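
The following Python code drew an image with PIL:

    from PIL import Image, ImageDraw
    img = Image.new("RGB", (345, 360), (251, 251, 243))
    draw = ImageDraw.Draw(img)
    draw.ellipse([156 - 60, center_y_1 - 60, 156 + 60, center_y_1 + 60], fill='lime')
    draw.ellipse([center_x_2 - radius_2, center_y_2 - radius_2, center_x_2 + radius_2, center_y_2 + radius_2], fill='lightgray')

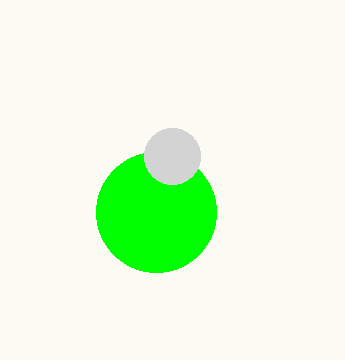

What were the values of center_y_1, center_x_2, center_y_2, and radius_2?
center_y_1 = 212, center_x_2 = 172, center_y_2 = 156, radius_2 = 28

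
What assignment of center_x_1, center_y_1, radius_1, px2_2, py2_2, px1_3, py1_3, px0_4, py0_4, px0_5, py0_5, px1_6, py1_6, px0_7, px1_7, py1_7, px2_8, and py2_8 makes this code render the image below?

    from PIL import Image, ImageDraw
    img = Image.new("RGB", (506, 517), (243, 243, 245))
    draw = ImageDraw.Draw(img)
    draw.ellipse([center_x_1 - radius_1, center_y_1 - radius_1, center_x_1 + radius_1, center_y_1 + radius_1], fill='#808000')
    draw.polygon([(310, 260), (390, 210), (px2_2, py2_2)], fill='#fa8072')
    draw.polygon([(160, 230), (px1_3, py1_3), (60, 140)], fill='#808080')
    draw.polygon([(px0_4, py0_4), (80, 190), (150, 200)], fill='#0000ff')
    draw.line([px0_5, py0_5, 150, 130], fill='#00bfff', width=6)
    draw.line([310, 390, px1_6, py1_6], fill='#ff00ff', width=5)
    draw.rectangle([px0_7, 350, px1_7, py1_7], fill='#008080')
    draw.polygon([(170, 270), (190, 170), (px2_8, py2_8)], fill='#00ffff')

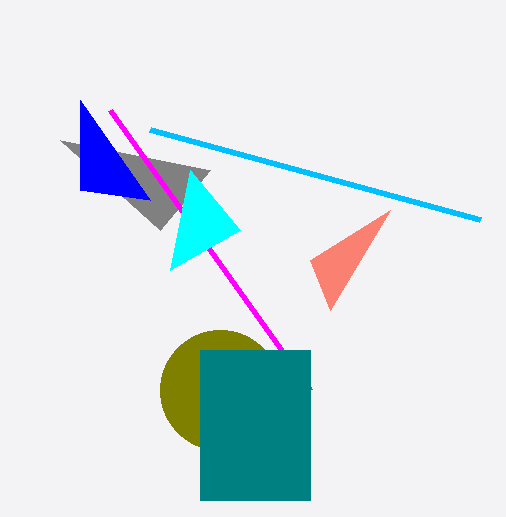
center_x_1 = 220
center_y_1 = 390
radius_1 = 60
px2_2 = 330
py2_2 = 310
px1_3 = 210
py1_3 = 170
px0_4 = 80
py0_4 = 100
px0_5 = 480
py0_5 = 220
px1_6 = 110
py1_6 = 110
px0_7 = 200
px1_7 = 310
py1_7 = 500
px2_8 = 240
py2_8 = 230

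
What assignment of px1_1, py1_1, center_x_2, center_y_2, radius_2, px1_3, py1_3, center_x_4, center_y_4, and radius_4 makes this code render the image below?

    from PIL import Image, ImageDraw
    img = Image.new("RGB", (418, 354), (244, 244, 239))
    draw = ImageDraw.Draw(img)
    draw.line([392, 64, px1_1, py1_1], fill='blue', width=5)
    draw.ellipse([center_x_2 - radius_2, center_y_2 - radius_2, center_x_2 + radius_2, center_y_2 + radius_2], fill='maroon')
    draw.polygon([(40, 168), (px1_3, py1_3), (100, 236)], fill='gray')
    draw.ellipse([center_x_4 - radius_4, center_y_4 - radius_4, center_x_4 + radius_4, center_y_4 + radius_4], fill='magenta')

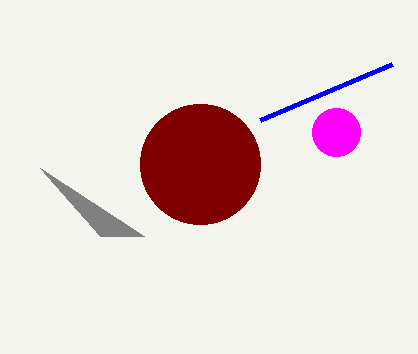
px1_1 = 260; py1_1 = 120; center_x_2 = 200; center_y_2 = 164; radius_2 = 60; px1_3 = 144; py1_3 = 236; center_x_4 = 336; center_y_4 = 132; radius_4 = 24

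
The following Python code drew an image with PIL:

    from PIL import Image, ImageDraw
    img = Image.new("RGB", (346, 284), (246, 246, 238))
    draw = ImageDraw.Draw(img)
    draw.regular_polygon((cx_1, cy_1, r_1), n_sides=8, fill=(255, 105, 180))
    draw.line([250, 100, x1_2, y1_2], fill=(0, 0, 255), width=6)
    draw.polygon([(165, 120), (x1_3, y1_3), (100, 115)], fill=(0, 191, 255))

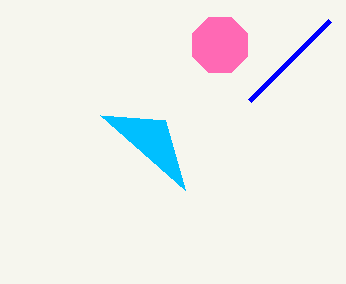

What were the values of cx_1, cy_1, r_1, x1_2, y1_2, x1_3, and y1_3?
cx_1 = 220; cy_1 = 45; r_1 = 30; x1_2 = 330; y1_2 = 20; x1_3 = 185; y1_3 = 190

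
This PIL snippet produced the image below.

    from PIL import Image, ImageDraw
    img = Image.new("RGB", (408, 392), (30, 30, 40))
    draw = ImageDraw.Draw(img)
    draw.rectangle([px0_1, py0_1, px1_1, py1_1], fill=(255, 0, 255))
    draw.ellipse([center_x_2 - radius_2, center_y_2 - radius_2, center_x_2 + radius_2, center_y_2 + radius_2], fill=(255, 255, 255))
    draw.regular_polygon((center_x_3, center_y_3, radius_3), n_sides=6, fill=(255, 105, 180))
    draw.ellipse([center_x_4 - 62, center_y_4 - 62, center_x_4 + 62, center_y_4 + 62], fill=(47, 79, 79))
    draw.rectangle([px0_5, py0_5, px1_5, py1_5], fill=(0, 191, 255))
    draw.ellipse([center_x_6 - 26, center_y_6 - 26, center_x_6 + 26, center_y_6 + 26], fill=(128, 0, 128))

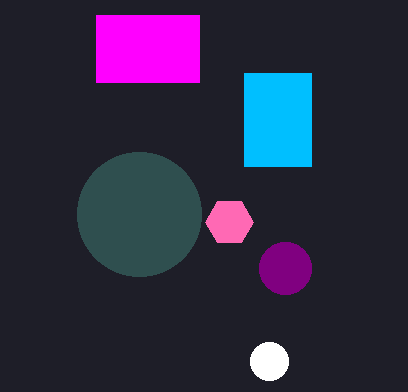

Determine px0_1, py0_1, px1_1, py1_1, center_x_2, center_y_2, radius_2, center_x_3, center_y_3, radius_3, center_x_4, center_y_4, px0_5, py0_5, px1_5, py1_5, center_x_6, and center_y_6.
px0_1 = 96
py0_1 = 15
px1_1 = 199
py1_1 = 82
center_x_2 = 269
center_y_2 = 361
radius_2 = 19
center_x_3 = 229
center_y_3 = 222
radius_3 = 24
center_x_4 = 139
center_y_4 = 214
px0_5 = 244
py0_5 = 73
px1_5 = 311
py1_5 = 166
center_x_6 = 285
center_y_6 = 268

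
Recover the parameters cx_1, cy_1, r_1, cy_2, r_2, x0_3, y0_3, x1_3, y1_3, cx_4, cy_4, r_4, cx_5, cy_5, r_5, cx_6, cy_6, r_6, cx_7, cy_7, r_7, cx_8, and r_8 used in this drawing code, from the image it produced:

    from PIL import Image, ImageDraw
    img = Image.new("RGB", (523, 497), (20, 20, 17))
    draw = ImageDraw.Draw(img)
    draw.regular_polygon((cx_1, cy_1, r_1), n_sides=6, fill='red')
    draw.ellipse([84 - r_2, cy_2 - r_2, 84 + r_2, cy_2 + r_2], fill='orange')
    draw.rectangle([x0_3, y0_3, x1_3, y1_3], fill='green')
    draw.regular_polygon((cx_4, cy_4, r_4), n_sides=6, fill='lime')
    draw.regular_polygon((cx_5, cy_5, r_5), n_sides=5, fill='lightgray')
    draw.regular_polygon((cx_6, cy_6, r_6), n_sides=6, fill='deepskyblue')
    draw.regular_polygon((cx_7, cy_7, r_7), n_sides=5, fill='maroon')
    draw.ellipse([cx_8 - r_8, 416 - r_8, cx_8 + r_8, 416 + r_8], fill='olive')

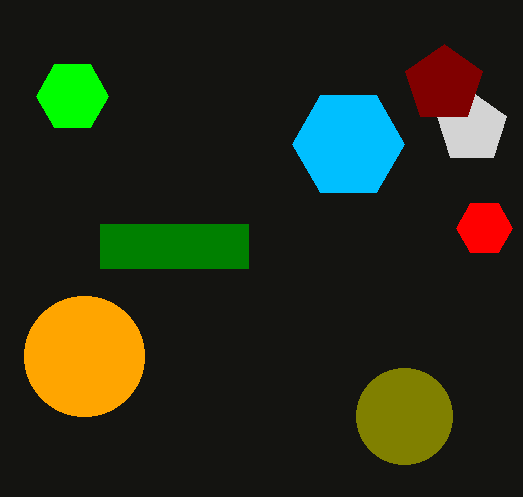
cx_1 = 484
cy_1 = 228
r_1 = 28
cy_2 = 356
r_2 = 60
x0_3 = 100
y0_3 = 224
x1_3 = 248
y1_3 = 268
cx_4 = 72
cy_4 = 96
r_4 = 36
cx_5 = 472
cy_5 = 128
r_5 = 36
cx_6 = 348
cy_6 = 144
r_6 = 56
cx_7 = 444
cy_7 = 84
r_7 = 40
cx_8 = 404
r_8 = 48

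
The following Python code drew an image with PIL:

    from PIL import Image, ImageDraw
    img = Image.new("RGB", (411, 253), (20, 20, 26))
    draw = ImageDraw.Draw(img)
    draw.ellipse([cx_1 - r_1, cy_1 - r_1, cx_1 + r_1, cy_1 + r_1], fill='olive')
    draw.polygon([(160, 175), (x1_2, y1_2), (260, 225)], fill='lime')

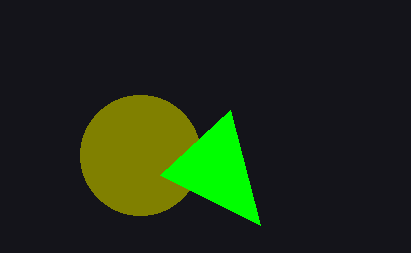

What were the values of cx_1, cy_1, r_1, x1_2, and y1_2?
cx_1 = 140, cy_1 = 155, r_1 = 60, x1_2 = 230, y1_2 = 110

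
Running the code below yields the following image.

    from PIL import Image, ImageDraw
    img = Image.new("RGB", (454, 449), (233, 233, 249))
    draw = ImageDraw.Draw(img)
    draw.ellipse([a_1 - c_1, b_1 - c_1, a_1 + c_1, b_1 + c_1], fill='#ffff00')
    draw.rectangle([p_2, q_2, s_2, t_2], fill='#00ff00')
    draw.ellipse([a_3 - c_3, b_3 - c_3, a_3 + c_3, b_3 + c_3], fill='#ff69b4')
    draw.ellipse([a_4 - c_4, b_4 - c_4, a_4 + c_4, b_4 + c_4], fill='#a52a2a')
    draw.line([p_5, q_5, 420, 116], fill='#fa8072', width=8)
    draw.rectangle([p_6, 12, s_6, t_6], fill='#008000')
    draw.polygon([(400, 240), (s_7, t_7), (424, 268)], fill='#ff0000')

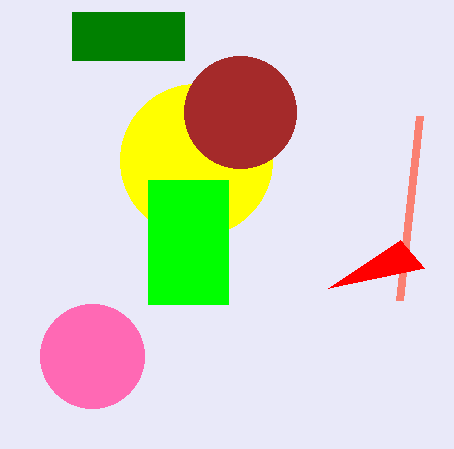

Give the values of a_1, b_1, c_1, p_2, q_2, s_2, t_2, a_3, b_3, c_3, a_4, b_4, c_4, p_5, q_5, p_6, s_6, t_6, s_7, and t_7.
a_1 = 196; b_1 = 160; c_1 = 76; p_2 = 148; q_2 = 180; s_2 = 228; t_2 = 304; a_3 = 92; b_3 = 356; c_3 = 52; a_4 = 240; b_4 = 112; c_4 = 56; p_5 = 400; q_5 = 300; p_6 = 72; s_6 = 184; t_6 = 60; s_7 = 328; t_7 = 288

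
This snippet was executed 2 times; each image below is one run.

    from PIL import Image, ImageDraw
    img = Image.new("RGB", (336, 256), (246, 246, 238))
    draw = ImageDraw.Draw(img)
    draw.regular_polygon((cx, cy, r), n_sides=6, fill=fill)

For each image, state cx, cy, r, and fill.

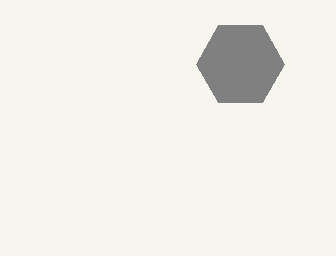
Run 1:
cx = 240
cy = 64
r = 44
fill = 'gray'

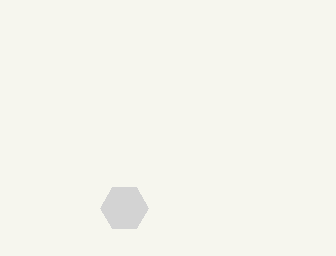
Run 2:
cx = 124; cy = 208; r = 24; fill = 'lightgray'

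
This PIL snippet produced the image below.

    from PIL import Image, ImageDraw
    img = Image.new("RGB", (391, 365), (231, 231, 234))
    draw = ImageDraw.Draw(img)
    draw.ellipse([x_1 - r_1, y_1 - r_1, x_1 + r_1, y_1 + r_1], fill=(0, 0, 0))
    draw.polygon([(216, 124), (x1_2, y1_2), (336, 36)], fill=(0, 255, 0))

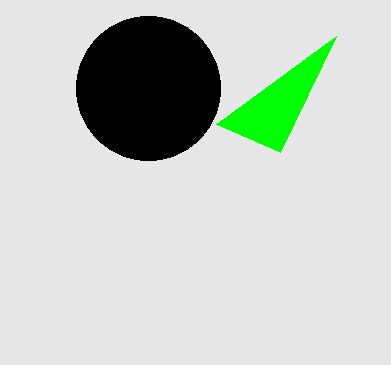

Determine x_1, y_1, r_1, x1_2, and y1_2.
x_1 = 148, y_1 = 88, r_1 = 72, x1_2 = 280, y1_2 = 152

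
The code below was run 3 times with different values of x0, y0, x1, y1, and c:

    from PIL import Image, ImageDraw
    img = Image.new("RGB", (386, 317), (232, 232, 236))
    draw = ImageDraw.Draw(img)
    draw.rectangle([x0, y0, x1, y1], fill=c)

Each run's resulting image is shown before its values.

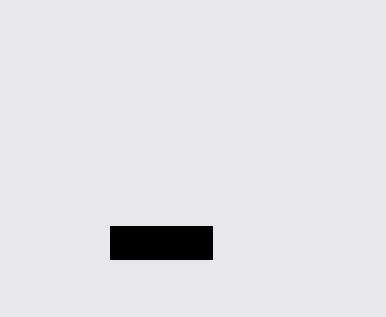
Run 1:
x0 = 110, y0 = 226, x1 = 212, y1 = 259, c = 'black'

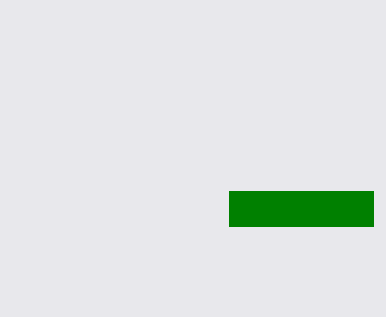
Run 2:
x0 = 229, y0 = 191, x1 = 373, y1 = 226, c = 'green'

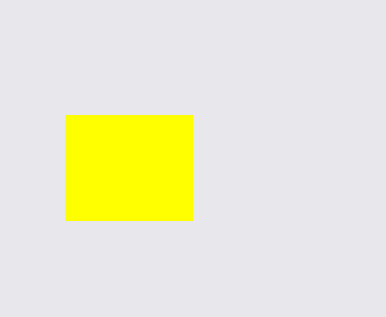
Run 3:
x0 = 65, y0 = 115, x1 = 192, y1 = 220, c = 'yellow'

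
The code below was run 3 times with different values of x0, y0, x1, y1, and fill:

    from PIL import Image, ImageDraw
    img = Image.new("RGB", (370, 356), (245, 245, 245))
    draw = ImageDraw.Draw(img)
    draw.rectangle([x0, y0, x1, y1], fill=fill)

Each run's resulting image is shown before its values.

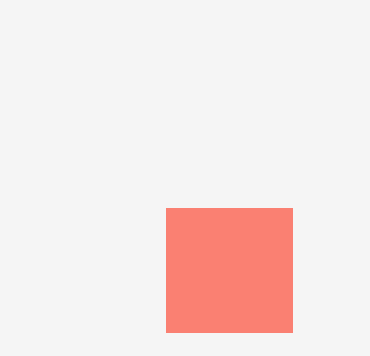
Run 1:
x0 = 166; y0 = 208; x1 = 292; y1 = 332; fill = 'salmon'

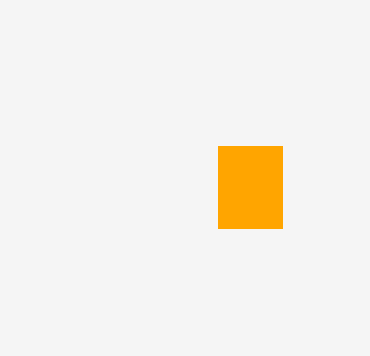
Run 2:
x0 = 218
y0 = 146
x1 = 282
y1 = 228
fill = 'orange'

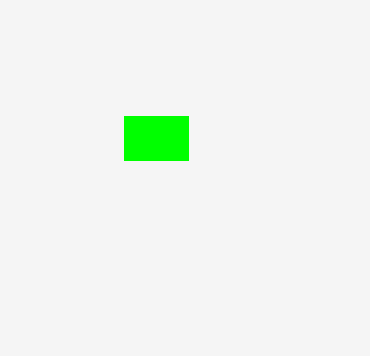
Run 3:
x0 = 124, y0 = 116, x1 = 188, y1 = 160, fill = 'lime'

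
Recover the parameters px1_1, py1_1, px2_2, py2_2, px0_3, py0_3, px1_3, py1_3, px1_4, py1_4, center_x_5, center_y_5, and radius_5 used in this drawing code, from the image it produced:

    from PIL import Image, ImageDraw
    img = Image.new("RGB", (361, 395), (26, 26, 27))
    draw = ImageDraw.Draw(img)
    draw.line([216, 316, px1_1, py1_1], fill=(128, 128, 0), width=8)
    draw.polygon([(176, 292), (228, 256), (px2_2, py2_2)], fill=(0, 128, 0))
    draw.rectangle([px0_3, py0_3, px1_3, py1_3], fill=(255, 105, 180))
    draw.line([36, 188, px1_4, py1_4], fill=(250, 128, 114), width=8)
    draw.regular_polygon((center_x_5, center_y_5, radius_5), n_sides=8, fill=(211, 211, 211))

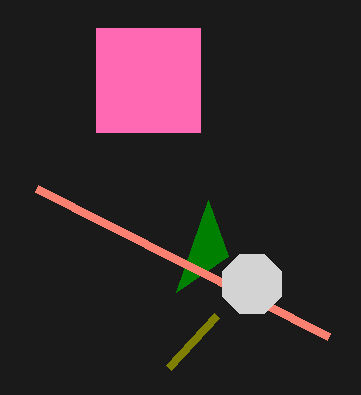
px1_1 = 168; py1_1 = 368; px2_2 = 208; py2_2 = 200; px0_3 = 96; py0_3 = 28; px1_3 = 200; py1_3 = 132; px1_4 = 328; py1_4 = 336; center_x_5 = 252; center_y_5 = 284; radius_5 = 32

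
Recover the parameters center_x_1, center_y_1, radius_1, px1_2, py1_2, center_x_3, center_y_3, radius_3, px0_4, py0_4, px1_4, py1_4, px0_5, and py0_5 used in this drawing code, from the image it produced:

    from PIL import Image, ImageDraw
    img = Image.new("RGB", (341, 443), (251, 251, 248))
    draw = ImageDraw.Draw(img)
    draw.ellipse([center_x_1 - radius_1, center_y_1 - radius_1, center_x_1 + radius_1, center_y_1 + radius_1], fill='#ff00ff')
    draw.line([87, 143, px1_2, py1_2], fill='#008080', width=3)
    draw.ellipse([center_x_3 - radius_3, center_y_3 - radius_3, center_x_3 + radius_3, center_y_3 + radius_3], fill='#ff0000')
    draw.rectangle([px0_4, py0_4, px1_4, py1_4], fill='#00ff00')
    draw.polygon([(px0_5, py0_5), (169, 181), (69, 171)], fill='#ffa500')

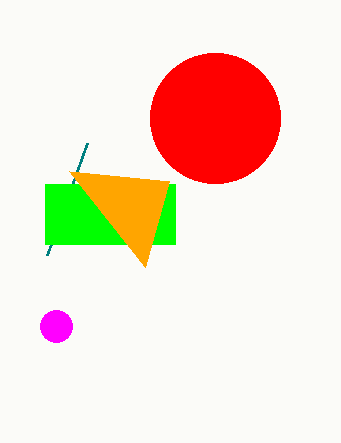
center_x_1 = 56; center_y_1 = 326; radius_1 = 16; px1_2 = 47; py1_2 = 255; center_x_3 = 215; center_y_3 = 118; radius_3 = 65; px0_4 = 45; py0_4 = 184; px1_4 = 175; py1_4 = 244; px0_5 = 145; py0_5 = 267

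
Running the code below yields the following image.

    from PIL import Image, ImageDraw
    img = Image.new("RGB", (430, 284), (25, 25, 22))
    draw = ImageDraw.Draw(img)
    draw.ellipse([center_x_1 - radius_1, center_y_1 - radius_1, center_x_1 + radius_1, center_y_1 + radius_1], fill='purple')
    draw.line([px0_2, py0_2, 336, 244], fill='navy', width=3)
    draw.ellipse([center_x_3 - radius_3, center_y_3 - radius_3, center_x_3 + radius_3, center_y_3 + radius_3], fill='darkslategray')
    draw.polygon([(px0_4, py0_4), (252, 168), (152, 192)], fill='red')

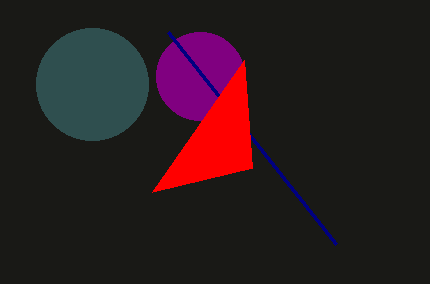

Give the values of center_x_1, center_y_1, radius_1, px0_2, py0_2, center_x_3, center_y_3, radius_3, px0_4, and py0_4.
center_x_1 = 200, center_y_1 = 76, radius_1 = 44, px0_2 = 168, py0_2 = 32, center_x_3 = 92, center_y_3 = 84, radius_3 = 56, px0_4 = 244, py0_4 = 60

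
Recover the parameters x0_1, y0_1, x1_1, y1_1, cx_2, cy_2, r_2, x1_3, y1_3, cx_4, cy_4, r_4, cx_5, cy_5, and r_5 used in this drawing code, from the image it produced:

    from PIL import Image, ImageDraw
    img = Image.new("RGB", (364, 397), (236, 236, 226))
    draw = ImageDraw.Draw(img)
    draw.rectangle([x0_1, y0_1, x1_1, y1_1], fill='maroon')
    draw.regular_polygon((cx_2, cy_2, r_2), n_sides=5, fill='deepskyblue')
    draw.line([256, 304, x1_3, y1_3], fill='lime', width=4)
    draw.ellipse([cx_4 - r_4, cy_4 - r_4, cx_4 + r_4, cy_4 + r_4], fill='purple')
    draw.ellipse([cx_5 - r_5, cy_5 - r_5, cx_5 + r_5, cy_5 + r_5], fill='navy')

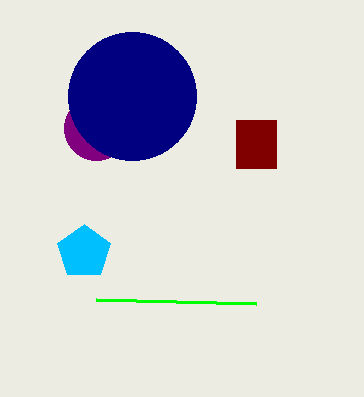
x0_1 = 236
y0_1 = 120
x1_1 = 276
y1_1 = 168
cx_2 = 84
cy_2 = 252
r_2 = 28
x1_3 = 96
y1_3 = 300
cx_4 = 96
cy_4 = 128
r_4 = 32
cx_5 = 132
cy_5 = 96
r_5 = 64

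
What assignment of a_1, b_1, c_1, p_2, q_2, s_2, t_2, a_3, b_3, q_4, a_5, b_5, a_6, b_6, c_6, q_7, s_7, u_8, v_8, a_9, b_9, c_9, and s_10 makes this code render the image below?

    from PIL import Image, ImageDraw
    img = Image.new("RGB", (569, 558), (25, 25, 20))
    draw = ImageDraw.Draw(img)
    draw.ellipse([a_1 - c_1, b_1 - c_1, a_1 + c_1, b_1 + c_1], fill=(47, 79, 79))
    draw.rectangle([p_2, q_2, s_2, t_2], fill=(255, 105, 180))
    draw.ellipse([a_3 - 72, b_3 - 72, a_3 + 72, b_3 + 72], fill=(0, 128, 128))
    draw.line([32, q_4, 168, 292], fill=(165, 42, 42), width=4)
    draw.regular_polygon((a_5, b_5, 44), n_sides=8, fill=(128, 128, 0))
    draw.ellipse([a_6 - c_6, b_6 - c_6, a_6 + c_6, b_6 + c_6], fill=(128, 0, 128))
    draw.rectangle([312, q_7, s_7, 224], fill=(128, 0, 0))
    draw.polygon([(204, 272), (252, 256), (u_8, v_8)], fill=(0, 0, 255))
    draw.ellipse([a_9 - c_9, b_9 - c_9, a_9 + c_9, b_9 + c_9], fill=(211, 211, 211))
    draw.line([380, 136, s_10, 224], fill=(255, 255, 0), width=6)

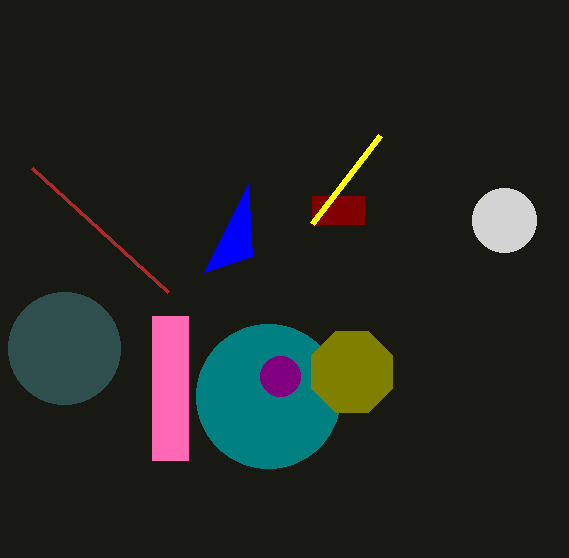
a_1 = 64; b_1 = 348; c_1 = 56; p_2 = 152; q_2 = 316; s_2 = 188; t_2 = 460; a_3 = 268; b_3 = 396; q_4 = 168; a_5 = 352; b_5 = 372; a_6 = 280; b_6 = 376; c_6 = 20; q_7 = 196; s_7 = 364; u_8 = 248; v_8 = 184; a_9 = 504; b_9 = 220; c_9 = 32; s_10 = 312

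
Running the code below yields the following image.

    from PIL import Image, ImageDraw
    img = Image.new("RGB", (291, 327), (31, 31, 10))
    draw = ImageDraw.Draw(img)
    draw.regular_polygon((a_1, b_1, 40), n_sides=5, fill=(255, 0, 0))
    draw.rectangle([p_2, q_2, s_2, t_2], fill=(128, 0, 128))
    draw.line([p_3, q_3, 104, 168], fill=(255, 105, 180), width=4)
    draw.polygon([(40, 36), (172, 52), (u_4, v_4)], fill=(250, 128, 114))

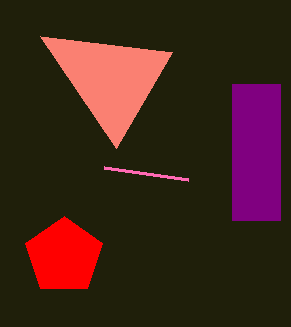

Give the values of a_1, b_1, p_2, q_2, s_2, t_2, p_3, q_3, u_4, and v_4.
a_1 = 64; b_1 = 256; p_2 = 232; q_2 = 84; s_2 = 280; t_2 = 220; p_3 = 188; q_3 = 180; u_4 = 116; v_4 = 148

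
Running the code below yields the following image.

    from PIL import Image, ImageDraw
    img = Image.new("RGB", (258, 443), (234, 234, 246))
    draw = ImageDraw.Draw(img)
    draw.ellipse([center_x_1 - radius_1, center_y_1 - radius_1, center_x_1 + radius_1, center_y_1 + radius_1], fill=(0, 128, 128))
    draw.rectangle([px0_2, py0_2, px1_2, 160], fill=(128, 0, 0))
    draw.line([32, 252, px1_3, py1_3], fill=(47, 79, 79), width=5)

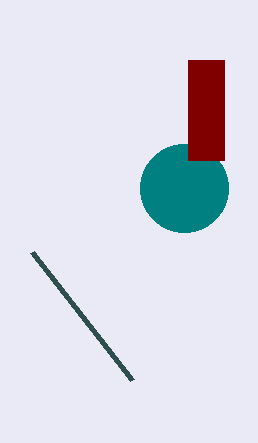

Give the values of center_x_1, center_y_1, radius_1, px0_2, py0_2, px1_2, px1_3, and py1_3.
center_x_1 = 184; center_y_1 = 188; radius_1 = 44; px0_2 = 188; py0_2 = 60; px1_2 = 224; px1_3 = 132; py1_3 = 380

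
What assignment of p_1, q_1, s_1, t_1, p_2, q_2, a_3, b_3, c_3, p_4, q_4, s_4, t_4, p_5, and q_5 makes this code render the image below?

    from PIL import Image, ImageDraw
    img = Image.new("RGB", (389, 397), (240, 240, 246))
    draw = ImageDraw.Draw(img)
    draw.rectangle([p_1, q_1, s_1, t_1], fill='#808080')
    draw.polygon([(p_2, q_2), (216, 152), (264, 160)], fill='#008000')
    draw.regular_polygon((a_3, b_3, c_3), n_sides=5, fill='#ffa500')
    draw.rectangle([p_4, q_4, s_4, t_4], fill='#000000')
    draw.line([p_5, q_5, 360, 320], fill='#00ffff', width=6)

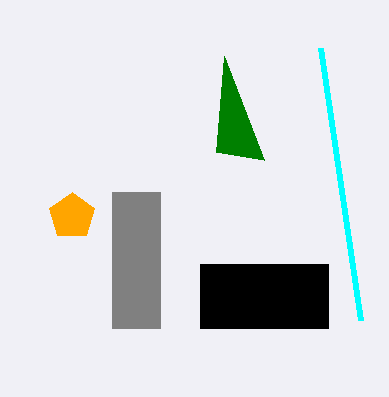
p_1 = 112
q_1 = 192
s_1 = 160
t_1 = 328
p_2 = 224
q_2 = 56
a_3 = 72
b_3 = 216
c_3 = 24
p_4 = 200
q_4 = 264
s_4 = 328
t_4 = 328
p_5 = 320
q_5 = 48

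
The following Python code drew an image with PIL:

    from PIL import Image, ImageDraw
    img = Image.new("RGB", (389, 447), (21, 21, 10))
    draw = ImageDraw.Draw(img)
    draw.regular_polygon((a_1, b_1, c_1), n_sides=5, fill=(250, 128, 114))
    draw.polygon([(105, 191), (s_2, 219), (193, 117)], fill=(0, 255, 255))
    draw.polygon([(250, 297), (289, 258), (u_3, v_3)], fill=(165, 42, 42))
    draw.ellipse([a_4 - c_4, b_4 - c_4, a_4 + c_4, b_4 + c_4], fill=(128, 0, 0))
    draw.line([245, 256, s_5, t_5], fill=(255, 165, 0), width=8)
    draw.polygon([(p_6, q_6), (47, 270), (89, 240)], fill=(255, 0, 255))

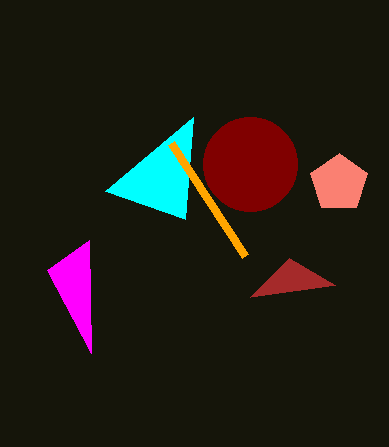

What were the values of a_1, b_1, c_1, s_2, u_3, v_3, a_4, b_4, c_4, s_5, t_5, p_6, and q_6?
a_1 = 339; b_1 = 183; c_1 = 30; s_2 = 185; u_3 = 335; v_3 = 285; a_4 = 250; b_4 = 164; c_4 = 47; s_5 = 171; t_5 = 143; p_6 = 91; q_6 = 353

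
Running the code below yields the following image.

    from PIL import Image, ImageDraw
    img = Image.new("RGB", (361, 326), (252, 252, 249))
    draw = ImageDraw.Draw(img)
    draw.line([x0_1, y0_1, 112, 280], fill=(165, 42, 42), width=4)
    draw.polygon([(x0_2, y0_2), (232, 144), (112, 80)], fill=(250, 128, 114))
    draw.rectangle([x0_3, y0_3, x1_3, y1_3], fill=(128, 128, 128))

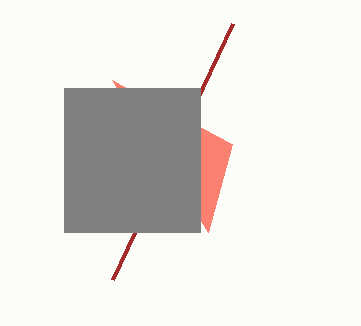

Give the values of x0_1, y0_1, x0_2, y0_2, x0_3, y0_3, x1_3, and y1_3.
x0_1 = 232
y0_1 = 24
x0_2 = 208
y0_2 = 232
x0_3 = 64
y0_3 = 88
x1_3 = 200
y1_3 = 232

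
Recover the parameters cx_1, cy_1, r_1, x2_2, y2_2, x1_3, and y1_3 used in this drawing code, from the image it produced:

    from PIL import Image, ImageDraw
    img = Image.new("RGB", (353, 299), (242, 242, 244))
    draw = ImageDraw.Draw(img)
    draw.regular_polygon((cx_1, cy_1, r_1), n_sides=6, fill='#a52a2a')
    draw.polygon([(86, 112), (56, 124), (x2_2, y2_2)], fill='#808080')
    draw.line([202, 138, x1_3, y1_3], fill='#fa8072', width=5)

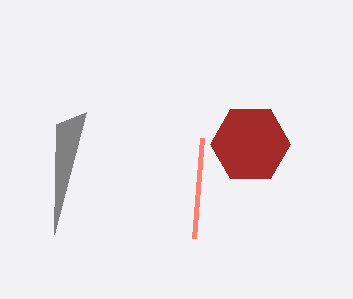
cx_1 = 250
cy_1 = 144
r_1 = 40
x2_2 = 54
y2_2 = 234
x1_3 = 194
y1_3 = 238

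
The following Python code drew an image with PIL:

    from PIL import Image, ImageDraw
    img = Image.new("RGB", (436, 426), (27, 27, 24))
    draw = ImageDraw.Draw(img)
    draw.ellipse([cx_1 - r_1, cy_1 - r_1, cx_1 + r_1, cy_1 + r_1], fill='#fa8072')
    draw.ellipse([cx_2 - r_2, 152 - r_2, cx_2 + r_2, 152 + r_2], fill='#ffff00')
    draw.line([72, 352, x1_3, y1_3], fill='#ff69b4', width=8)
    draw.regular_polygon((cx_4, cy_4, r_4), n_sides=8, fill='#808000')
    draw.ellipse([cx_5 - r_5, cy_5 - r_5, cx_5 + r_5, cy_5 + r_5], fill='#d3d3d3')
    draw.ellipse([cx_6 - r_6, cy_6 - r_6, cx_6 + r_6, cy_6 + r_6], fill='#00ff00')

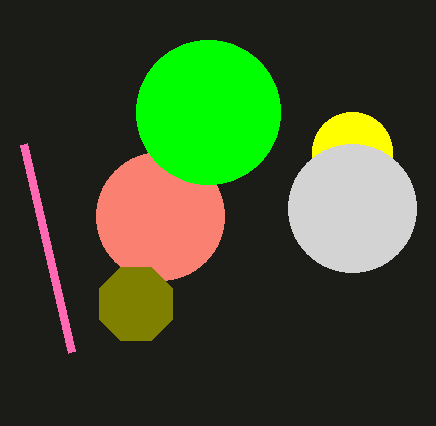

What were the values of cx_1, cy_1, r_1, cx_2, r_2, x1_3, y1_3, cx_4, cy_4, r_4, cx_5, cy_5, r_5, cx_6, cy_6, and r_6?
cx_1 = 160; cy_1 = 216; r_1 = 64; cx_2 = 352; r_2 = 40; x1_3 = 24; y1_3 = 144; cx_4 = 136; cy_4 = 304; r_4 = 40; cx_5 = 352; cy_5 = 208; r_5 = 64; cx_6 = 208; cy_6 = 112; r_6 = 72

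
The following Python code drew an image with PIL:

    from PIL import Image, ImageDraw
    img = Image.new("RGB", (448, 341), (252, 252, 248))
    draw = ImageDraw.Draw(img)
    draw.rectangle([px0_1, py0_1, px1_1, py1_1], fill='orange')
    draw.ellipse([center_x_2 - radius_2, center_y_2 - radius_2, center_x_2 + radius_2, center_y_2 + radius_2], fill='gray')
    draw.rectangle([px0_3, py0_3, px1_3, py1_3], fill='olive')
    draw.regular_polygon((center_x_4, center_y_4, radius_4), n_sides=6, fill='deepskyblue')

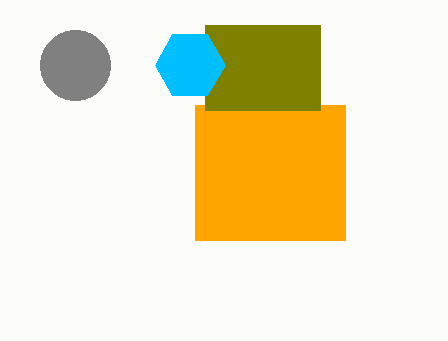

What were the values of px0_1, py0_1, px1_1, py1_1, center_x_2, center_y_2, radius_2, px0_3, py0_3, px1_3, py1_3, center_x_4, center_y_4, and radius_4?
px0_1 = 195, py0_1 = 105, px1_1 = 345, py1_1 = 240, center_x_2 = 75, center_y_2 = 65, radius_2 = 35, px0_3 = 205, py0_3 = 25, px1_3 = 320, py1_3 = 110, center_x_4 = 190, center_y_4 = 65, radius_4 = 35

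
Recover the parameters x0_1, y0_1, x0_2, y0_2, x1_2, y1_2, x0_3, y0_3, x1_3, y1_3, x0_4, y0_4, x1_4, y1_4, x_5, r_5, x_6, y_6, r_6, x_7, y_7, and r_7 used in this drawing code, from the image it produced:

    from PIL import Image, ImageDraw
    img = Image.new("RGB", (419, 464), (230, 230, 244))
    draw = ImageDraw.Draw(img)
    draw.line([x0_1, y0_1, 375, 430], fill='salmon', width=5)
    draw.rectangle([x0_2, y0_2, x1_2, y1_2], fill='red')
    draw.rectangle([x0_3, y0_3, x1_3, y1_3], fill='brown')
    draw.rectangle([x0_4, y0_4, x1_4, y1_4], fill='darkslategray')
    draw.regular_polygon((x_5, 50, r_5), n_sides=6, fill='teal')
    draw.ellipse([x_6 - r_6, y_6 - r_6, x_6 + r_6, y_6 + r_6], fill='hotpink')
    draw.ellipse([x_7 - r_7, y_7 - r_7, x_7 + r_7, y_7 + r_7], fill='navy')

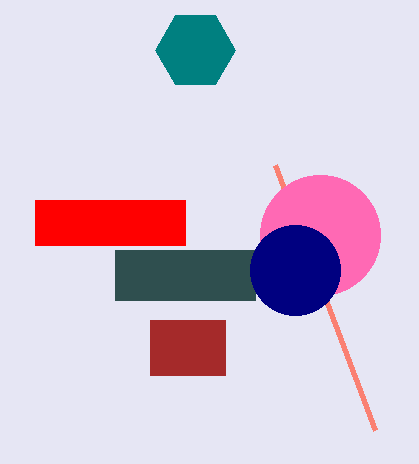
x0_1 = 275; y0_1 = 165; x0_2 = 35; y0_2 = 200; x1_2 = 185; y1_2 = 245; x0_3 = 150; y0_3 = 320; x1_3 = 225; y1_3 = 375; x0_4 = 115; y0_4 = 250; x1_4 = 255; y1_4 = 300; x_5 = 195; r_5 = 40; x_6 = 320; y_6 = 235; r_6 = 60; x_7 = 295; y_7 = 270; r_7 = 45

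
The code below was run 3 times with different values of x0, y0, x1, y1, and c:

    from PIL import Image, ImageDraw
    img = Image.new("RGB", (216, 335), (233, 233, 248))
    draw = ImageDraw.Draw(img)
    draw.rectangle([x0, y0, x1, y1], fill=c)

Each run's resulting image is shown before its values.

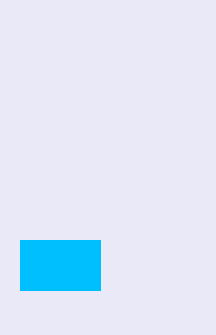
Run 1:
x0 = 20, y0 = 240, x1 = 100, y1 = 290, c = 'deepskyblue'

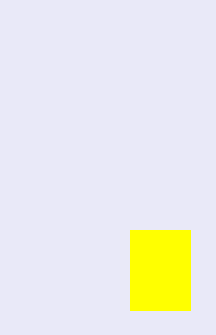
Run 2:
x0 = 130
y0 = 230
x1 = 190
y1 = 310
c = 'yellow'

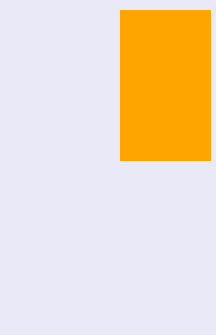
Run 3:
x0 = 120; y0 = 10; x1 = 210; y1 = 160; c = 'orange'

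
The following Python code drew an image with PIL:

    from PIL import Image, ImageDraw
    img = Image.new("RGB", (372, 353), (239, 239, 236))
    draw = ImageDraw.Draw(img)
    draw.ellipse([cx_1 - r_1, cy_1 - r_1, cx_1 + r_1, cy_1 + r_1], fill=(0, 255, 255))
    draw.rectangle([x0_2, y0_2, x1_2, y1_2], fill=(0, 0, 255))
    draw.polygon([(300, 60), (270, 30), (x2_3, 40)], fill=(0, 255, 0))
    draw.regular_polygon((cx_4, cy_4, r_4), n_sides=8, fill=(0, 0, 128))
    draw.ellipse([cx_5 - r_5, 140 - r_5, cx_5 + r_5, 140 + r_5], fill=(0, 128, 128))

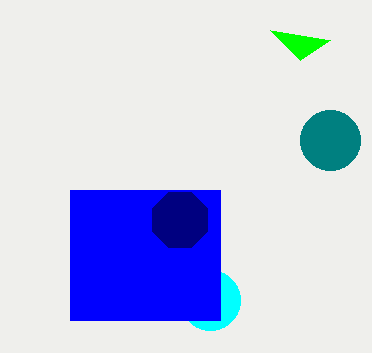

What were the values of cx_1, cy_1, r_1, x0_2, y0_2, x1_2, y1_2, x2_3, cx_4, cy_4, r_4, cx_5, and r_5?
cx_1 = 210; cy_1 = 300; r_1 = 30; x0_2 = 70; y0_2 = 190; x1_2 = 220; y1_2 = 320; x2_3 = 330; cx_4 = 180; cy_4 = 220; r_4 = 30; cx_5 = 330; r_5 = 30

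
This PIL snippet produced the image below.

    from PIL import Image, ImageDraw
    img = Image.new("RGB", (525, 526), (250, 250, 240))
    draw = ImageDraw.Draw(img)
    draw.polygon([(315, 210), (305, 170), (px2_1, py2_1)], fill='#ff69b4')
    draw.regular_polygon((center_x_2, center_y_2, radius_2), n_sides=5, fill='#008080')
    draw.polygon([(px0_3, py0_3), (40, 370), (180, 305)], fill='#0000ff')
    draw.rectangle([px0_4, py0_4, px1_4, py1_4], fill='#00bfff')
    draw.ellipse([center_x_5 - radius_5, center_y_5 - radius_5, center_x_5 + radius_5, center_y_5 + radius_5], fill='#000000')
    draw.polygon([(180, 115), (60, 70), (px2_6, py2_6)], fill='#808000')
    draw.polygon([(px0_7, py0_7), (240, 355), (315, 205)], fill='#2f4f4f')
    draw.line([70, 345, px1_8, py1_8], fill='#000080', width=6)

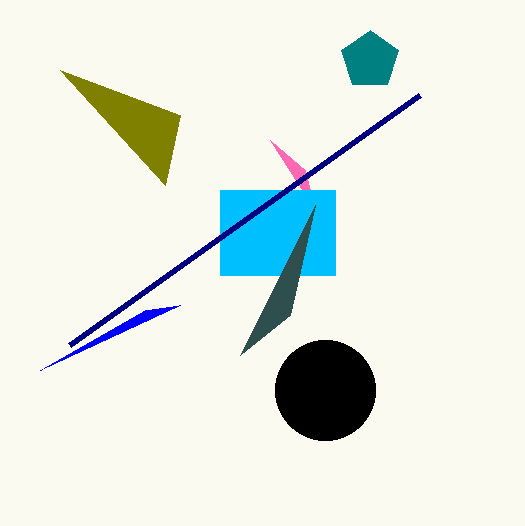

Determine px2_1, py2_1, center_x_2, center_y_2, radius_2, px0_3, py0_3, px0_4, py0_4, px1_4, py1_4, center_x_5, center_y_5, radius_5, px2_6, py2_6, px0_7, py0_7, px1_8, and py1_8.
px2_1 = 270; py2_1 = 140; center_x_2 = 370; center_y_2 = 60; radius_2 = 30; px0_3 = 145; py0_3 = 310; px0_4 = 220; py0_4 = 190; px1_4 = 335; py1_4 = 275; center_x_5 = 325; center_y_5 = 390; radius_5 = 50; px2_6 = 165; py2_6 = 185; px0_7 = 290; py0_7 = 315; px1_8 = 420; py1_8 = 95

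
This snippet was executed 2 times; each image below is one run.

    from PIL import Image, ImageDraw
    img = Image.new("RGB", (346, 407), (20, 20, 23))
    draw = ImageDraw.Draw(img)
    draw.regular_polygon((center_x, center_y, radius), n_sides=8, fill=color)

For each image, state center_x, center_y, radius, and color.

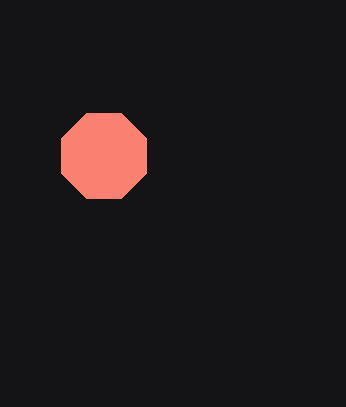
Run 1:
center_x = 104; center_y = 156; radius = 46; color = 'salmon'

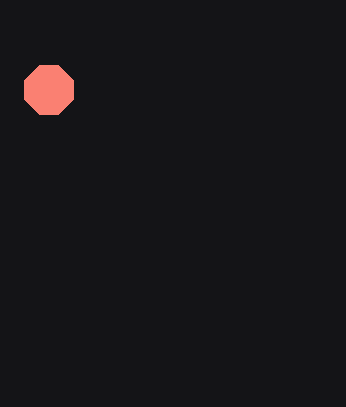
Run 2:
center_x = 49
center_y = 90
radius = 26
color = 'salmon'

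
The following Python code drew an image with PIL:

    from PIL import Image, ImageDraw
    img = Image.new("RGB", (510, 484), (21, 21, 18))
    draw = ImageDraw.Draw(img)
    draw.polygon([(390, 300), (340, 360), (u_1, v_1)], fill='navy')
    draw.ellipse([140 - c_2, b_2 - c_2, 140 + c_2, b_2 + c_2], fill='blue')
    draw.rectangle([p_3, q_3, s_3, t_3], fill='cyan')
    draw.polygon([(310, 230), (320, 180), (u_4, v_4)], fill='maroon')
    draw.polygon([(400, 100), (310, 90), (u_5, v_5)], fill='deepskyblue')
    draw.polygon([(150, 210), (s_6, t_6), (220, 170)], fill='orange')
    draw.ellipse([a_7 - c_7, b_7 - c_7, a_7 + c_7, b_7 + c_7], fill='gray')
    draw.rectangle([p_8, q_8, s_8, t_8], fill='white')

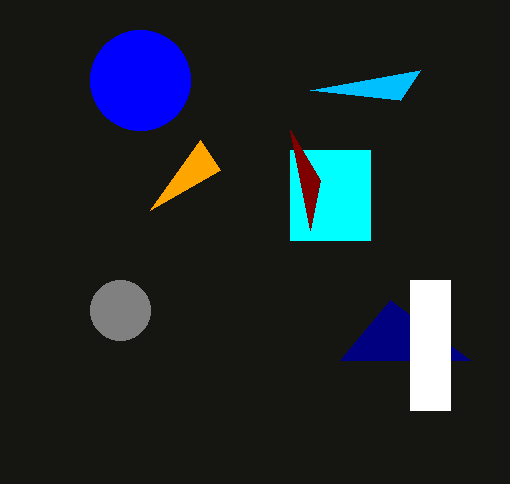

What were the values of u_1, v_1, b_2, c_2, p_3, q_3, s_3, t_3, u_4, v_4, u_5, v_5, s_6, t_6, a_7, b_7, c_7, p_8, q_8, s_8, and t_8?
u_1 = 470; v_1 = 360; b_2 = 80; c_2 = 50; p_3 = 290; q_3 = 150; s_3 = 370; t_3 = 240; u_4 = 290; v_4 = 130; u_5 = 420; v_5 = 70; s_6 = 200; t_6 = 140; a_7 = 120; b_7 = 310; c_7 = 30; p_8 = 410; q_8 = 280; s_8 = 450; t_8 = 410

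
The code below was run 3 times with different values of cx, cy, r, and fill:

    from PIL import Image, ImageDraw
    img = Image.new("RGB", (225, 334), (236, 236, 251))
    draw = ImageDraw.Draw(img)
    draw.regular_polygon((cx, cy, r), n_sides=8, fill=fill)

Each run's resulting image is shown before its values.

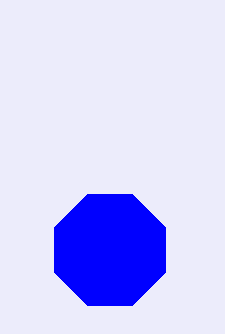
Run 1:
cx = 110
cy = 250
r = 60
fill = 'blue'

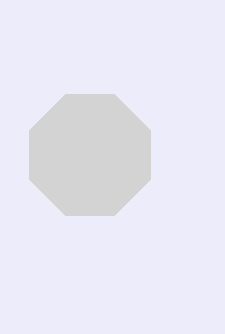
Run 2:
cx = 90
cy = 155
r = 65
fill = 'lightgray'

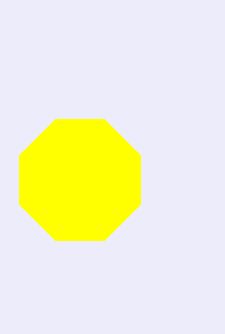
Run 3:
cx = 80
cy = 180
r = 65
fill = 'yellow'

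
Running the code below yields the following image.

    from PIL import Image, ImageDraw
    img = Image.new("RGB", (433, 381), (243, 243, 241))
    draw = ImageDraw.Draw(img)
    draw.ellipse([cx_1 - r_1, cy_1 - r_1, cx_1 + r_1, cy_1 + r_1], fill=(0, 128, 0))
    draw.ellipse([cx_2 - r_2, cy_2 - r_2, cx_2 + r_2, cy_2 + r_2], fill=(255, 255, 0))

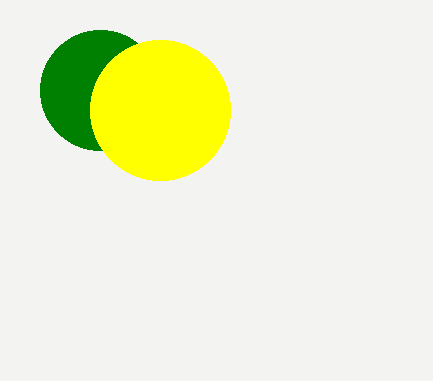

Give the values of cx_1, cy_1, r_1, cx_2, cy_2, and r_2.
cx_1 = 100; cy_1 = 90; r_1 = 60; cx_2 = 160; cy_2 = 110; r_2 = 70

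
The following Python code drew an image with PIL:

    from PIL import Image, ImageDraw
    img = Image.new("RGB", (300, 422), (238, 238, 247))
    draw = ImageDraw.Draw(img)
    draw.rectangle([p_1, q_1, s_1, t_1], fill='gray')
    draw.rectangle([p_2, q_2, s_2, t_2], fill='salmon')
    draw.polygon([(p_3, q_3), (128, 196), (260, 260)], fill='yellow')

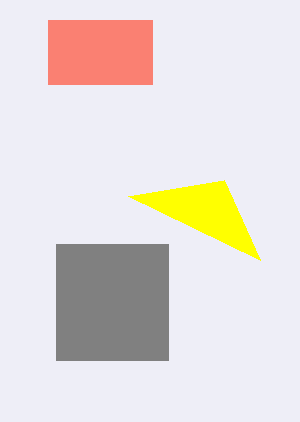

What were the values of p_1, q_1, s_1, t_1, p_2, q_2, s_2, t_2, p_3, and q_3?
p_1 = 56
q_1 = 244
s_1 = 168
t_1 = 360
p_2 = 48
q_2 = 20
s_2 = 152
t_2 = 84
p_3 = 224
q_3 = 180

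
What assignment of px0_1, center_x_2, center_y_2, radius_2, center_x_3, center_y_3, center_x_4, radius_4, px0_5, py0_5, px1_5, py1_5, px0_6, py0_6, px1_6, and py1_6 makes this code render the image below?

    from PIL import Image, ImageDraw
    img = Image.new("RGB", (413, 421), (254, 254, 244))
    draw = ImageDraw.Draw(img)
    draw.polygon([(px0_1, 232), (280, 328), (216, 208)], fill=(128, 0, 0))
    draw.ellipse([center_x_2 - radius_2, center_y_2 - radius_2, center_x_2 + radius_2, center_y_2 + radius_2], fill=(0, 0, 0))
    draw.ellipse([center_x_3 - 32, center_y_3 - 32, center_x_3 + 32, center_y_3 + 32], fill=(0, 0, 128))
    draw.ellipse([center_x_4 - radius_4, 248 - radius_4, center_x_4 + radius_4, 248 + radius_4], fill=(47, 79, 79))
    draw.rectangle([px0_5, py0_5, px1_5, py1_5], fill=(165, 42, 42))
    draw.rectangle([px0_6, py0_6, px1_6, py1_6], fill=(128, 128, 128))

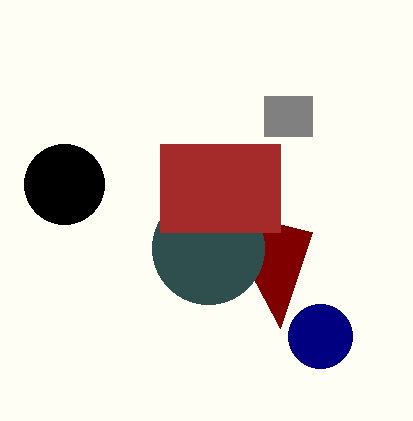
px0_1 = 312, center_x_2 = 64, center_y_2 = 184, radius_2 = 40, center_x_3 = 320, center_y_3 = 336, center_x_4 = 208, radius_4 = 56, px0_5 = 160, py0_5 = 144, px1_5 = 280, py1_5 = 232, px0_6 = 264, py0_6 = 96, px1_6 = 312, py1_6 = 136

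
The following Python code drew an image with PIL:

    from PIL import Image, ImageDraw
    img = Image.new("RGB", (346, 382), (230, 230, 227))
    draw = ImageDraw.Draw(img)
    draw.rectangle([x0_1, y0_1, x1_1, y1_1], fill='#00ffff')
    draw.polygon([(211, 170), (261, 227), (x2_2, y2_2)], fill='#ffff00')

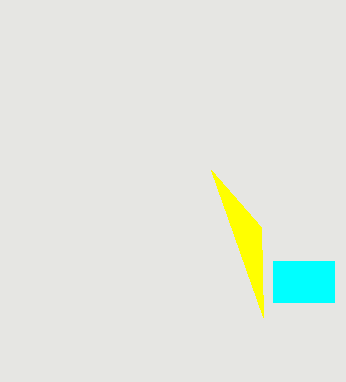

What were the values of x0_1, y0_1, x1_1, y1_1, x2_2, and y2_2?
x0_1 = 273
y0_1 = 261
x1_1 = 334
y1_1 = 302
x2_2 = 263
y2_2 = 317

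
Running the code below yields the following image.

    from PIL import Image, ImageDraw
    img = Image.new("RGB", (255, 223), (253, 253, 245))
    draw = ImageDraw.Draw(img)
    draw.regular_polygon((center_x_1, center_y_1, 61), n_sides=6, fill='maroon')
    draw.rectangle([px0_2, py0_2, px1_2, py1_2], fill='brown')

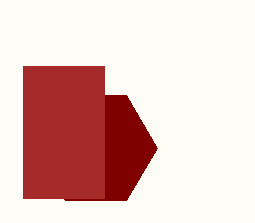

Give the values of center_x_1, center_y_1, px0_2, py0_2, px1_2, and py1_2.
center_x_1 = 96; center_y_1 = 148; px0_2 = 23; py0_2 = 66; px1_2 = 104; py1_2 = 198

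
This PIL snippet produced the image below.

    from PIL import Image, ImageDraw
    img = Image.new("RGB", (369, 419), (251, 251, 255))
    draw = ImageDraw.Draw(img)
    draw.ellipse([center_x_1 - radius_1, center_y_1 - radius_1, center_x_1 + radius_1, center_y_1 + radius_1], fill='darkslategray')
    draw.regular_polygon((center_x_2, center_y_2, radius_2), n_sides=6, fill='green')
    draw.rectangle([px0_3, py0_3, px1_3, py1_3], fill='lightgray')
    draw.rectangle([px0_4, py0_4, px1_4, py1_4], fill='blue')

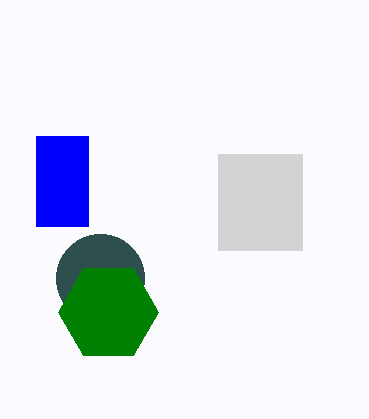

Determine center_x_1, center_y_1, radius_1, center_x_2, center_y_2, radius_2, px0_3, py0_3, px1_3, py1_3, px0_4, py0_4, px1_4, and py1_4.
center_x_1 = 100, center_y_1 = 278, radius_1 = 44, center_x_2 = 108, center_y_2 = 312, radius_2 = 50, px0_3 = 218, py0_3 = 154, px1_3 = 302, py1_3 = 250, px0_4 = 36, py0_4 = 136, px1_4 = 88, py1_4 = 226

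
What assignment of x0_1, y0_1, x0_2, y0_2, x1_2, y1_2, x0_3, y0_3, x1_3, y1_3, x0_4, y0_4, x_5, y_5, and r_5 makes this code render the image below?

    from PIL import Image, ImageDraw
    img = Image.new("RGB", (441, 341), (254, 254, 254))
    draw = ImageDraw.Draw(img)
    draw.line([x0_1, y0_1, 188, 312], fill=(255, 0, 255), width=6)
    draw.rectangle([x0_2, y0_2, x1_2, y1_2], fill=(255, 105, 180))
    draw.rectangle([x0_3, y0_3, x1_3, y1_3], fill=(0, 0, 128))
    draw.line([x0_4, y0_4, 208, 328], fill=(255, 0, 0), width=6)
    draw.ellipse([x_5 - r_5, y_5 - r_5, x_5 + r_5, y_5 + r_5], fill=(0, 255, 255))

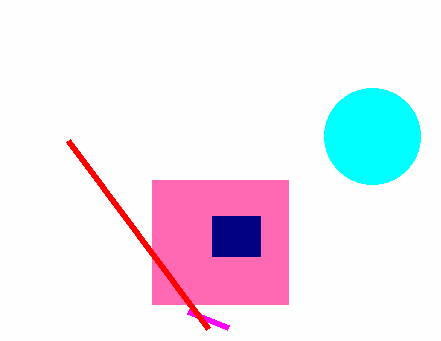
x0_1 = 228; y0_1 = 328; x0_2 = 152; y0_2 = 180; x1_2 = 288; y1_2 = 304; x0_3 = 212; y0_3 = 216; x1_3 = 260; y1_3 = 256; x0_4 = 68; y0_4 = 140; x_5 = 372; y_5 = 136; r_5 = 48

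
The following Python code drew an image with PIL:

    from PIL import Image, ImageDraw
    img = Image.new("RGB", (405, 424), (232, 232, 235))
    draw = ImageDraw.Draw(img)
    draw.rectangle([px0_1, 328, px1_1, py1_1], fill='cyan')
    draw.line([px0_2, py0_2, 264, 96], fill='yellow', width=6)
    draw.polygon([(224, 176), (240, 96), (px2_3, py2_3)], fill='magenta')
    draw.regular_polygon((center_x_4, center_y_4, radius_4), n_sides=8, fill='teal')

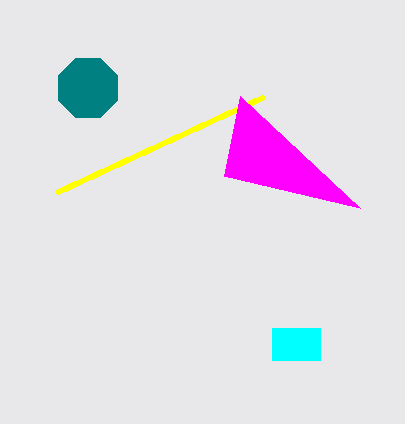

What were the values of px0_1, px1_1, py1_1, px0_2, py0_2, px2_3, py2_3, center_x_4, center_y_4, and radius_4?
px0_1 = 272; px1_1 = 320; py1_1 = 360; px0_2 = 56; py0_2 = 192; px2_3 = 360; py2_3 = 208; center_x_4 = 88; center_y_4 = 88; radius_4 = 32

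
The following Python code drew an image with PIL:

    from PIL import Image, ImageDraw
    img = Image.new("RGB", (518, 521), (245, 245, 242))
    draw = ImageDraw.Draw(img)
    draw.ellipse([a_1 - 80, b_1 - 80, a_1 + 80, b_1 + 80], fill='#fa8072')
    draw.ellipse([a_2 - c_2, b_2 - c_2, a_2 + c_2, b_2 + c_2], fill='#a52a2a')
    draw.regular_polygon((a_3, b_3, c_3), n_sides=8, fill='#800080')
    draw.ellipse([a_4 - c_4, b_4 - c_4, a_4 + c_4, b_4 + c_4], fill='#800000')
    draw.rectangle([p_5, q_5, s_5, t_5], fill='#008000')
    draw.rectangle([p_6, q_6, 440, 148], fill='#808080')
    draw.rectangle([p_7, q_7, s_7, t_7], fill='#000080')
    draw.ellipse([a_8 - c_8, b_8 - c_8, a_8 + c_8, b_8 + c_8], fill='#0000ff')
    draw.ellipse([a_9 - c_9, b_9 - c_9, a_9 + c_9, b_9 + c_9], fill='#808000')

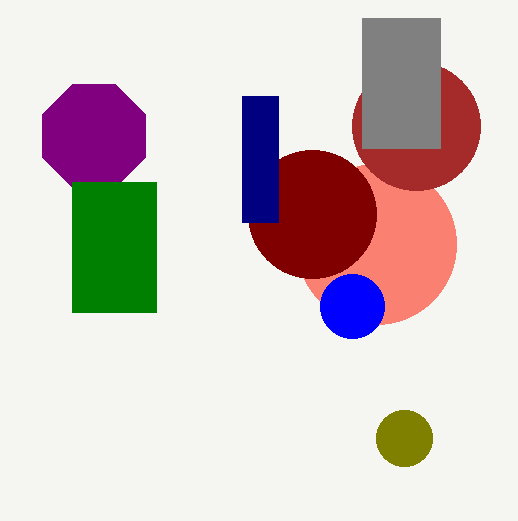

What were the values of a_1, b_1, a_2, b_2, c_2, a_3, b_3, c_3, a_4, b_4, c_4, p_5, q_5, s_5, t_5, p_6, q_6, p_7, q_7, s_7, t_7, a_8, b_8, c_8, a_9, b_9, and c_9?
a_1 = 376, b_1 = 244, a_2 = 416, b_2 = 126, c_2 = 64, a_3 = 94, b_3 = 136, c_3 = 56, a_4 = 312, b_4 = 214, c_4 = 64, p_5 = 72, q_5 = 182, s_5 = 156, t_5 = 312, p_6 = 362, q_6 = 18, p_7 = 242, q_7 = 96, s_7 = 278, t_7 = 222, a_8 = 352, b_8 = 306, c_8 = 32, a_9 = 404, b_9 = 438, c_9 = 28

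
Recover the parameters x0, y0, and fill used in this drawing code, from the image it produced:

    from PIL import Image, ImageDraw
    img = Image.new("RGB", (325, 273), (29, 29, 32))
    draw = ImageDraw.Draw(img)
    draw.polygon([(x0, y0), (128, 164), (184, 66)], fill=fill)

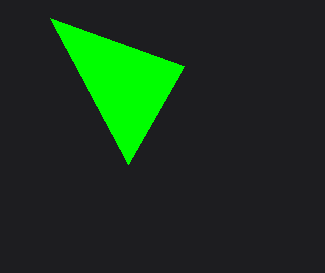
x0 = 50; y0 = 18; fill = 'lime'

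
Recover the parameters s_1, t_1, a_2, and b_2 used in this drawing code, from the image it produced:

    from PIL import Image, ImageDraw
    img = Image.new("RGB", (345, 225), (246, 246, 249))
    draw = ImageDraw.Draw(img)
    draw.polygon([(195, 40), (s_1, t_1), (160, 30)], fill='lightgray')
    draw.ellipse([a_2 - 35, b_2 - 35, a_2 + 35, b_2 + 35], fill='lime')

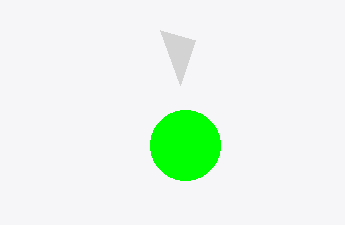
s_1 = 180, t_1 = 85, a_2 = 185, b_2 = 145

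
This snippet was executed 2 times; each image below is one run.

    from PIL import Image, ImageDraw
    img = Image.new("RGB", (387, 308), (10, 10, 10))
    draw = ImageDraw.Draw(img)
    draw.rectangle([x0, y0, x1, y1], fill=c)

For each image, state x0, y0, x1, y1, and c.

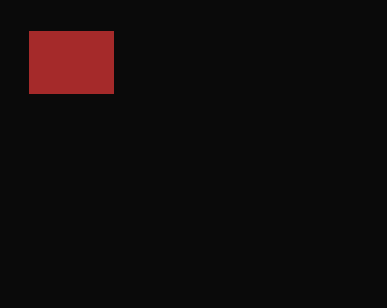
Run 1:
x0 = 29, y0 = 31, x1 = 113, y1 = 93, c = 'brown'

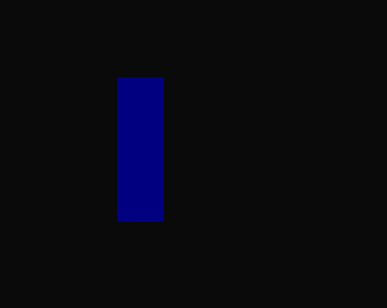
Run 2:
x0 = 117, y0 = 77, x1 = 163, y1 = 221, c = 'navy'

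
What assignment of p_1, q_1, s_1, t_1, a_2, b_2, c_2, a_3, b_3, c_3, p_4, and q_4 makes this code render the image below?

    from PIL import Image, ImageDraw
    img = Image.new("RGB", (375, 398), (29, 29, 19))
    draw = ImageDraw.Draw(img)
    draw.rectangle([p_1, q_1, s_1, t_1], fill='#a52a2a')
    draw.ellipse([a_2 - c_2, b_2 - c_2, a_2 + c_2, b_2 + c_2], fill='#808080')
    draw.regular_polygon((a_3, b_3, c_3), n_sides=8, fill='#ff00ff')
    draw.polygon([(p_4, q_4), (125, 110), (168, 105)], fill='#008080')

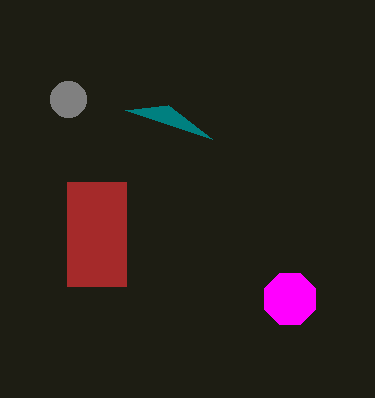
p_1 = 67, q_1 = 182, s_1 = 126, t_1 = 286, a_2 = 68, b_2 = 99, c_2 = 18, a_3 = 290, b_3 = 299, c_3 = 28, p_4 = 212, q_4 = 139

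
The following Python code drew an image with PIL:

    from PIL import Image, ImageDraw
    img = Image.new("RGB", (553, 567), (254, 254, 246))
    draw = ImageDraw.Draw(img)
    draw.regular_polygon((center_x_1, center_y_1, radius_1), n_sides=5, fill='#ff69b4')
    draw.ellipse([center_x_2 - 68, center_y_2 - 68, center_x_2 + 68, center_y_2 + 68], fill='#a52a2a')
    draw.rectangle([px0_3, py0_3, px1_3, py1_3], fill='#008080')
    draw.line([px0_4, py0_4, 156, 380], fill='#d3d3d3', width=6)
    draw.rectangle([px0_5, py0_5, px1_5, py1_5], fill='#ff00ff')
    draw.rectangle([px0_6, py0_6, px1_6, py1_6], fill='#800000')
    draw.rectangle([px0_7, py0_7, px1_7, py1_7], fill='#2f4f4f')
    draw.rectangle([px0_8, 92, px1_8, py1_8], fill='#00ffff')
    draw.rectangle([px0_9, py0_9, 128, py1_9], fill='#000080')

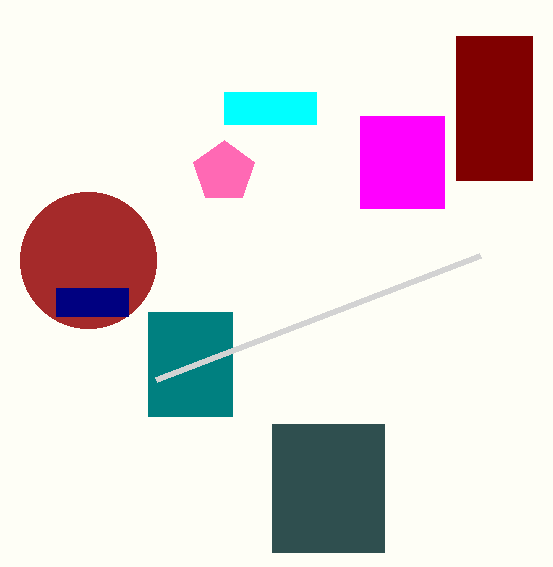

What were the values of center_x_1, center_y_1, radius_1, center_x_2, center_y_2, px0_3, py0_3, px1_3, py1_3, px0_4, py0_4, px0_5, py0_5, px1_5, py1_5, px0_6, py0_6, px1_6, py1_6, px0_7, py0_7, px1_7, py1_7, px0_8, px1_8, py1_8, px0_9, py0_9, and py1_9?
center_x_1 = 224
center_y_1 = 172
radius_1 = 32
center_x_2 = 88
center_y_2 = 260
px0_3 = 148
py0_3 = 312
px1_3 = 232
py1_3 = 416
px0_4 = 480
py0_4 = 256
px0_5 = 360
py0_5 = 116
px1_5 = 444
py1_5 = 208
px0_6 = 456
py0_6 = 36
px1_6 = 532
py1_6 = 180
px0_7 = 272
py0_7 = 424
px1_7 = 384
py1_7 = 552
px0_8 = 224
px1_8 = 316
py1_8 = 124
px0_9 = 56
py0_9 = 288
py1_9 = 316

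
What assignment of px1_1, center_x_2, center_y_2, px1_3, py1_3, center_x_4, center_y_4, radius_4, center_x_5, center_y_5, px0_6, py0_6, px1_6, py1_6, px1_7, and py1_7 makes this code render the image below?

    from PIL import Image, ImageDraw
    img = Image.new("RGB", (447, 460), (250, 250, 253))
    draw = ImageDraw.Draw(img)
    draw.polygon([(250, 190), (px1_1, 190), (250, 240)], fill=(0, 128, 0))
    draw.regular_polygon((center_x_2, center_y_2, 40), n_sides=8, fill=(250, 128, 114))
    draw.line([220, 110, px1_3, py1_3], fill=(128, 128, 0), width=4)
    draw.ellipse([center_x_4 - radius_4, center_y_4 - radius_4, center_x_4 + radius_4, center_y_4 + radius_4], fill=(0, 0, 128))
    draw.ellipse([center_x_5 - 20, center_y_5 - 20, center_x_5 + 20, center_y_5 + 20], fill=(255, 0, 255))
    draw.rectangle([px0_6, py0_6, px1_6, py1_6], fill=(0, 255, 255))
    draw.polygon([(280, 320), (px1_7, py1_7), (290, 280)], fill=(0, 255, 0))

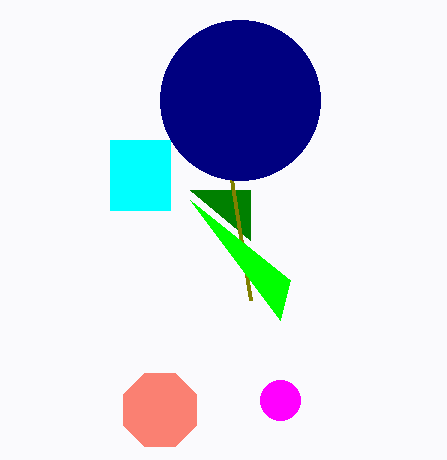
px1_1 = 190; center_x_2 = 160; center_y_2 = 410; px1_3 = 250; py1_3 = 300; center_x_4 = 240; center_y_4 = 100; radius_4 = 80; center_x_5 = 280; center_y_5 = 400; px0_6 = 110; py0_6 = 140; px1_6 = 170; py1_6 = 210; px1_7 = 190; py1_7 = 200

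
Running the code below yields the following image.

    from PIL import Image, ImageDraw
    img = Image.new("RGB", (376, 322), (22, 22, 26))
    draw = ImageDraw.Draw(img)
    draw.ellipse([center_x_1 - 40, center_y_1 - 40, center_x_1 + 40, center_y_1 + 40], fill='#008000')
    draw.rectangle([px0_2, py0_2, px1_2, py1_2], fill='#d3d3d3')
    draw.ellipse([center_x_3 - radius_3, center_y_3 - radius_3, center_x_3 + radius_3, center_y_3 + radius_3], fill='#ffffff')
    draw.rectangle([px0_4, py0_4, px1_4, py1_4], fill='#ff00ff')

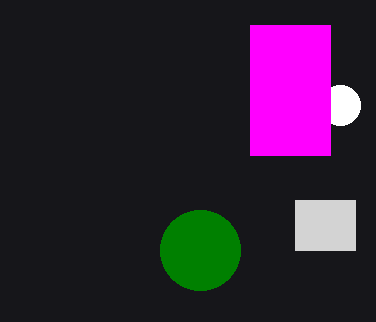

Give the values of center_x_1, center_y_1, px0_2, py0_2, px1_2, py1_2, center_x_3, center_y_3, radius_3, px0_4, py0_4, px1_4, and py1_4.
center_x_1 = 200; center_y_1 = 250; px0_2 = 295; py0_2 = 200; px1_2 = 355; py1_2 = 250; center_x_3 = 340; center_y_3 = 105; radius_3 = 20; px0_4 = 250; py0_4 = 25; px1_4 = 330; py1_4 = 155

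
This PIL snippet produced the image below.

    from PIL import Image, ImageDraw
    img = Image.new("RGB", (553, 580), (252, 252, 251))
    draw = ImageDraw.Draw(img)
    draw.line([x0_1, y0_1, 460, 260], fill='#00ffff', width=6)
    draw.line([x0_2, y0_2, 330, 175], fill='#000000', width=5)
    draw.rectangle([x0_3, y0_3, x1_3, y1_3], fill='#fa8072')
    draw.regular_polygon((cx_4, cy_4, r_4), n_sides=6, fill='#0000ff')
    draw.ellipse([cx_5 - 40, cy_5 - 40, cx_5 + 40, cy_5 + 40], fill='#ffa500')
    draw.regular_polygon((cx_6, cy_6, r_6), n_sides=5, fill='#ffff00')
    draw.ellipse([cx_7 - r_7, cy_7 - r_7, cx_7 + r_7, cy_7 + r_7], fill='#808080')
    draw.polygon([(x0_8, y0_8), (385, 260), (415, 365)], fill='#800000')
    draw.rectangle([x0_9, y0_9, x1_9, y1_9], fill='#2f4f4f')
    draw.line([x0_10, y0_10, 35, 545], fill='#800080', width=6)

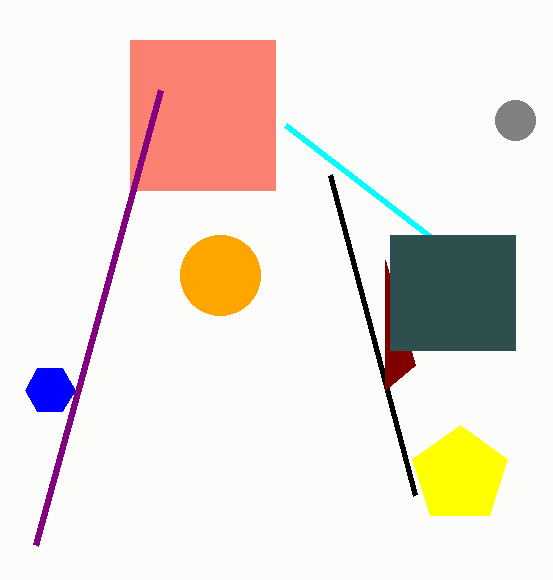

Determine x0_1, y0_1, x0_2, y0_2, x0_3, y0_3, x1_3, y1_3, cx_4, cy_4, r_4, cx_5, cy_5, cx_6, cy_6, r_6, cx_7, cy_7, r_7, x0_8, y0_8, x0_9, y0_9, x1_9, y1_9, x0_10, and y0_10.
x0_1 = 285
y0_1 = 125
x0_2 = 415
y0_2 = 495
x0_3 = 130
y0_3 = 40
x1_3 = 275
y1_3 = 190
cx_4 = 50
cy_4 = 390
r_4 = 25
cx_5 = 220
cy_5 = 275
cx_6 = 460
cy_6 = 475
r_6 = 50
cx_7 = 515
cy_7 = 120
r_7 = 20
x0_8 = 385
y0_8 = 390
x0_9 = 390
y0_9 = 235
x1_9 = 515
y1_9 = 350
x0_10 = 160
y0_10 = 90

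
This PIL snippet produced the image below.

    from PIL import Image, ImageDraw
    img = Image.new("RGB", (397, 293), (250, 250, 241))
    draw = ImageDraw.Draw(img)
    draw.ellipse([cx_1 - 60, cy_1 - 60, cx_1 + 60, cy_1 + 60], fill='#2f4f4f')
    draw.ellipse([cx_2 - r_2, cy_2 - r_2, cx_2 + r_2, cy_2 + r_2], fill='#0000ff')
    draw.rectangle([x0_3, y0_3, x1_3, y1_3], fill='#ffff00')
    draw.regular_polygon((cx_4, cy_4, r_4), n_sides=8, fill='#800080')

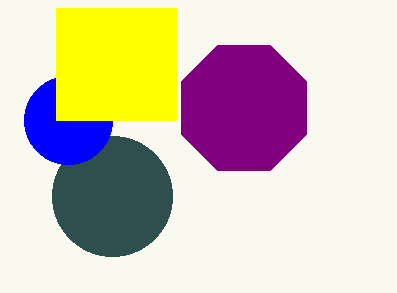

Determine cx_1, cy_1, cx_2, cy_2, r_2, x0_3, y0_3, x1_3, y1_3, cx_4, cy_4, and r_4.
cx_1 = 112; cy_1 = 196; cx_2 = 68; cy_2 = 120; r_2 = 44; x0_3 = 56; y0_3 = 8; x1_3 = 176; y1_3 = 120; cx_4 = 244; cy_4 = 108; r_4 = 68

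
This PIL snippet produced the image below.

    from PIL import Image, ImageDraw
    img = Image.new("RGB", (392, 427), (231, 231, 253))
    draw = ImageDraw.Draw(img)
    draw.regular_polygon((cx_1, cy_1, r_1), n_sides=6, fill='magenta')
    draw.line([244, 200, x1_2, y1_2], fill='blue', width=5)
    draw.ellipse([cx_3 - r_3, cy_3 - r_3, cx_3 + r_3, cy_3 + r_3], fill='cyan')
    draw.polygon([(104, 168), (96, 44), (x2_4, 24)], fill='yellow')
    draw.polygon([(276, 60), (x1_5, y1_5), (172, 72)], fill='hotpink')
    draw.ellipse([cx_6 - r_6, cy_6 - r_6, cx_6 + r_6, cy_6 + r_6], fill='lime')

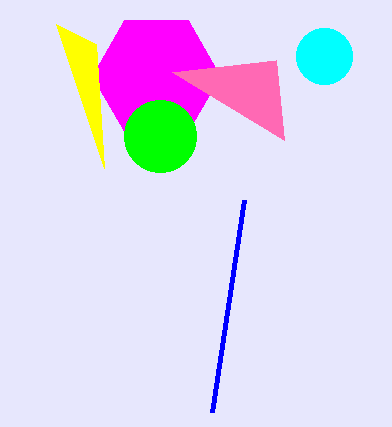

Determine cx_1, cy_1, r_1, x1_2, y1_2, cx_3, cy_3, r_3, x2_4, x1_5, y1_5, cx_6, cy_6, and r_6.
cx_1 = 156
cy_1 = 76
r_1 = 64
x1_2 = 212
y1_2 = 412
cx_3 = 324
cy_3 = 56
r_3 = 28
x2_4 = 56
x1_5 = 284
y1_5 = 140
cx_6 = 160
cy_6 = 136
r_6 = 36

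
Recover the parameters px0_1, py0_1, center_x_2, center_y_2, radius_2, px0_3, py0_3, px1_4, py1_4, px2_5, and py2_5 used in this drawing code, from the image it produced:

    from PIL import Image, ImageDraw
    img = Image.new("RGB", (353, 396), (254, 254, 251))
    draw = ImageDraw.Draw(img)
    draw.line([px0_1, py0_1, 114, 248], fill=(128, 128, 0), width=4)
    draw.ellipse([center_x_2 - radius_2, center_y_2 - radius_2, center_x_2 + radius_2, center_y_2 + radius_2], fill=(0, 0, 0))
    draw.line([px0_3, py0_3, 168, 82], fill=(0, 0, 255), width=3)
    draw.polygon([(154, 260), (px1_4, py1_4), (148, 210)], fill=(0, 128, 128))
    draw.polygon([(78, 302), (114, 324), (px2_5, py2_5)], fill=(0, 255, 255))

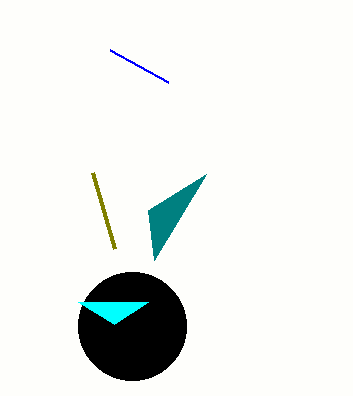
px0_1 = 92, py0_1 = 172, center_x_2 = 132, center_y_2 = 326, radius_2 = 54, px0_3 = 110, py0_3 = 50, px1_4 = 206, py1_4 = 174, px2_5 = 148, py2_5 = 302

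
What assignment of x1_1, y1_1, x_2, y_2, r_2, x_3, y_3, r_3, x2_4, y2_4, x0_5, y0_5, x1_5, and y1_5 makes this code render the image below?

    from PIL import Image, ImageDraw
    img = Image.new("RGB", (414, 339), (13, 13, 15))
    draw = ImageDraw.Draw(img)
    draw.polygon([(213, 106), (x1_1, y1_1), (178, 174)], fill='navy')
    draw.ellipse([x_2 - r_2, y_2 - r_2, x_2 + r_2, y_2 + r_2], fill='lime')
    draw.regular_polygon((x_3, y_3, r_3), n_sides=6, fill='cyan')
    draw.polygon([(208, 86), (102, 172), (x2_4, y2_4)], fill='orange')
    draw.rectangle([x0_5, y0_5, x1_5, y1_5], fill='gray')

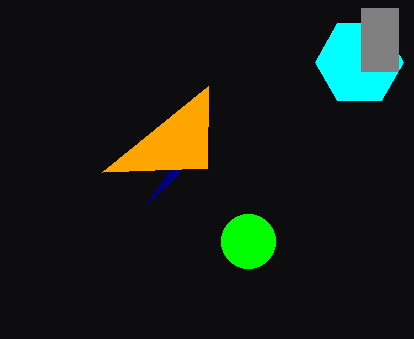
x1_1 = 146; y1_1 = 205; x_2 = 248; y_2 = 241; r_2 = 27; x_3 = 359; y_3 = 62; r_3 = 44; x2_4 = 207; y2_4 = 168; x0_5 = 361; y0_5 = 8; x1_5 = 398; y1_5 = 71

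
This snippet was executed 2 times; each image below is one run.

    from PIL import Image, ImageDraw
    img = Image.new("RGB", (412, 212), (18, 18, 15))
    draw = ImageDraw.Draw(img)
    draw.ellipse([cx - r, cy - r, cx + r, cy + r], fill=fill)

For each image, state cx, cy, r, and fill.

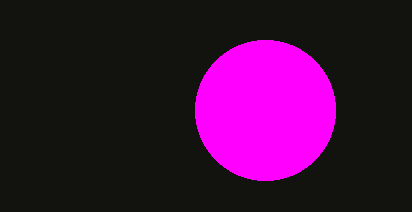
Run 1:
cx = 265, cy = 110, r = 70, fill = 'magenta'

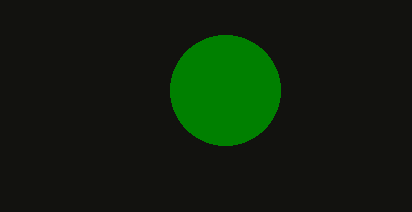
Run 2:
cx = 225, cy = 90, r = 55, fill = 'green'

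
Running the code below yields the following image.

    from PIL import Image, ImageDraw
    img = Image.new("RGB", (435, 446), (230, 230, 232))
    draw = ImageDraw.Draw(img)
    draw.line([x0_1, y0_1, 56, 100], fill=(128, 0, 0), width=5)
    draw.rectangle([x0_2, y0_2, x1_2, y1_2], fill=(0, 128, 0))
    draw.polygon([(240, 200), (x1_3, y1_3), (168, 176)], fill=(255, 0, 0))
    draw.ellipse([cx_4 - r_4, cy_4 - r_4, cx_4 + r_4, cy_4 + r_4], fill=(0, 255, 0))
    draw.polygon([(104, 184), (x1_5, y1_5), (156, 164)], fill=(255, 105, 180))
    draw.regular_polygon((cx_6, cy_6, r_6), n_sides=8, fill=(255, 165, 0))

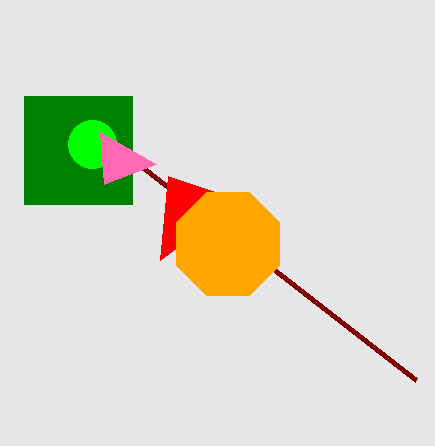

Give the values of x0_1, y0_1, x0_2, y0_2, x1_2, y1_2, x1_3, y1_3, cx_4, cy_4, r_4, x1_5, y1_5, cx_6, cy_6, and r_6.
x0_1 = 416, y0_1 = 380, x0_2 = 24, y0_2 = 96, x1_2 = 132, y1_2 = 204, x1_3 = 160, y1_3 = 260, cx_4 = 92, cy_4 = 144, r_4 = 24, x1_5 = 100, y1_5 = 132, cx_6 = 228, cy_6 = 244, r_6 = 56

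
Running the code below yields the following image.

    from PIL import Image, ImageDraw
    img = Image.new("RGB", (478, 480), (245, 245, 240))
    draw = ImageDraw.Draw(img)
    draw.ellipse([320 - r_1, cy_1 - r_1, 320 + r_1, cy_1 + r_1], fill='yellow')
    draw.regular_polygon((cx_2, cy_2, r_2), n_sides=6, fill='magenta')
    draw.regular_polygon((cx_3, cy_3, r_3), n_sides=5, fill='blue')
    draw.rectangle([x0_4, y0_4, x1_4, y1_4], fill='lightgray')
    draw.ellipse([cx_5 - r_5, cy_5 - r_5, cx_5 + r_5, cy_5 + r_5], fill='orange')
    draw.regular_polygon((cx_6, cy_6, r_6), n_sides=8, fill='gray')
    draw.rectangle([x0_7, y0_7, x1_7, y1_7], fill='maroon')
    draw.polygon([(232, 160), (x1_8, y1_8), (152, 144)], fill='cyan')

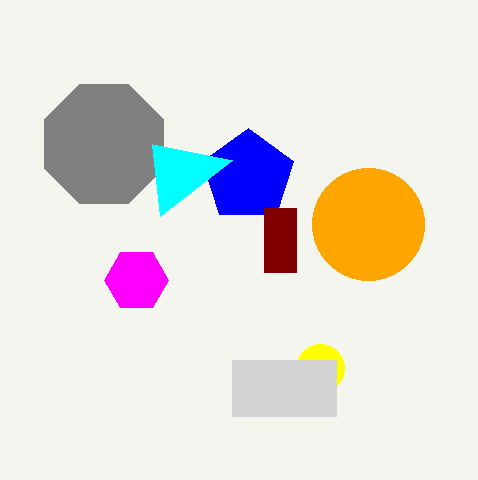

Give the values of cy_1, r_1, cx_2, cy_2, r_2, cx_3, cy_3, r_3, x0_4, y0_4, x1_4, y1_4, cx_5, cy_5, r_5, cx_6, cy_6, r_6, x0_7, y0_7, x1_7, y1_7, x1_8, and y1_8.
cy_1 = 368; r_1 = 24; cx_2 = 136; cy_2 = 280; r_2 = 32; cx_3 = 248; cy_3 = 176; r_3 = 48; x0_4 = 232; y0_4 = 360; x1_4 = 336; y1_4 = 416; cx_5 = 368; cy_5 = 224; r_5 = 56; cx_6 = 104; cy_6 = 144; r_6 = 64; x0_7 = 264; y0_7 = 208; x1_7 = 296; y1_7 = 272; x1_8 = 160; y1_8 = 216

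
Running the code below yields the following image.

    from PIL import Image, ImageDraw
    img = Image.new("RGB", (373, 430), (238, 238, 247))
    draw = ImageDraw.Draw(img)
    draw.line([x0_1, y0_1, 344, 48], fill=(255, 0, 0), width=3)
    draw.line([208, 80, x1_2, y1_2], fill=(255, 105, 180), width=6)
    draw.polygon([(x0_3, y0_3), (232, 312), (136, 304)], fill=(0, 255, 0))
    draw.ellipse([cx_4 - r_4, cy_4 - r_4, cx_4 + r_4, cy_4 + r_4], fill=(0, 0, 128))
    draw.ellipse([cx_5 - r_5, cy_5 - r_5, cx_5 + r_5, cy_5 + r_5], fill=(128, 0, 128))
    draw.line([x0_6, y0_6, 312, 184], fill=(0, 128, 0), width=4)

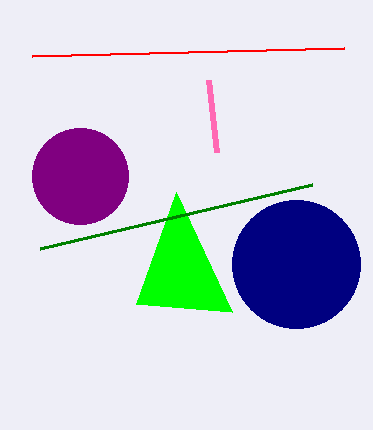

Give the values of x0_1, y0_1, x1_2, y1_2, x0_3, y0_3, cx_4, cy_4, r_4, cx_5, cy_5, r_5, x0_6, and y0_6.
x0_1 = 32; y0_1 = 56; x1_2 = 216; y1_2 = 152; x0_3 = 176; y0_3 = 192; cx_4 = 296; cy_4 = 264; r_4 = 64; cx_5 = 80; cy_5 = 176; r_5 = 48; x0_6 = 40; y0_6 = 248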